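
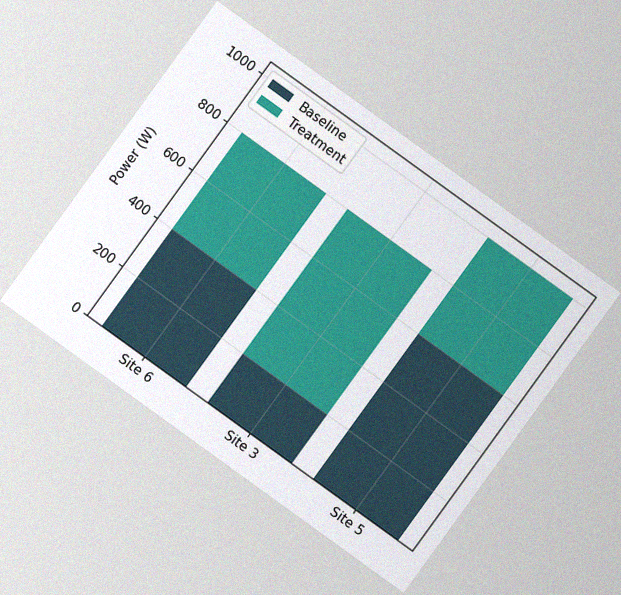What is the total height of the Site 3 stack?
800W

The chart is tilted about 36° clockwise, with some photo noise. The Site 3 stack's top reaches 800W on the y-axis.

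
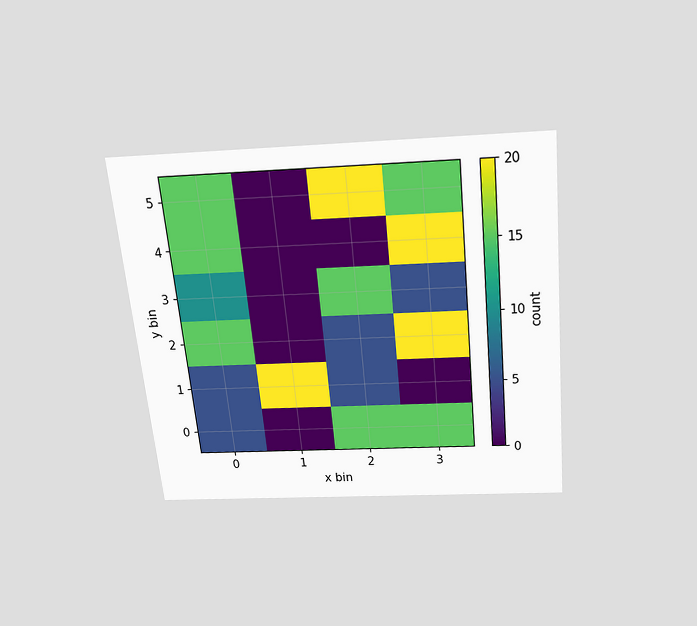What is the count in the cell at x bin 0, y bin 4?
The chart is tilted about 6° counter-clockwise and viewed slightly from above. Matching the cell (0, 4) against the colorbar gives 15.

15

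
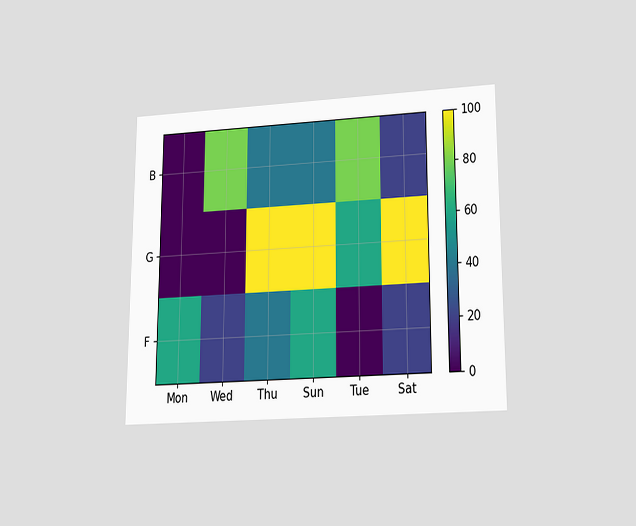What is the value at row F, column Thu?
40

The chart is viewed slightly from below. Matching cell (F, Thu) against the colorbar gives 40.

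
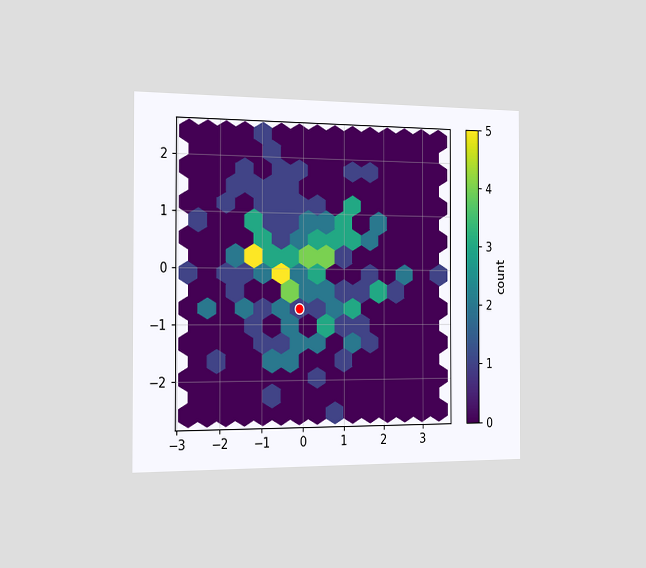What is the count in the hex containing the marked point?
The chart is viewed slightly from the left. The marked hex reads 1 on the colorbar.

1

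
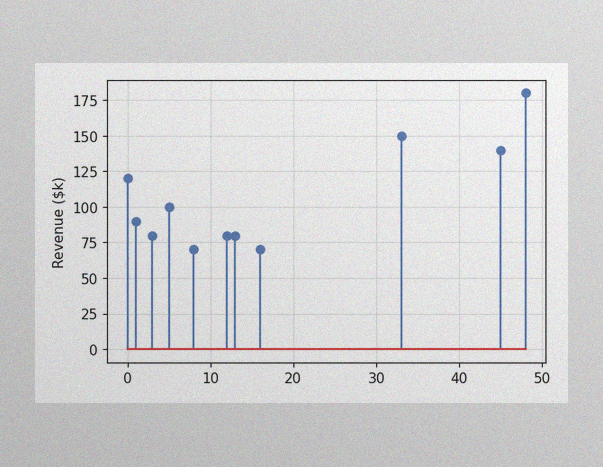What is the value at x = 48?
$180k

The image has some photo noise and uneven lighting. The stem at x=48 reaches $180k.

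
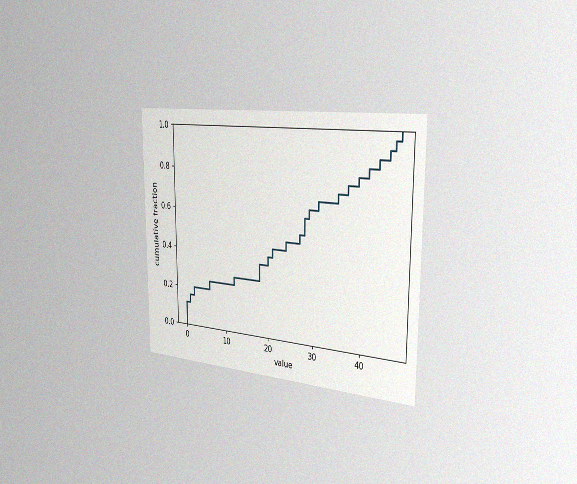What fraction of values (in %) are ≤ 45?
The chart is viewed slightly from the right, with some photo noise. At x=45 the ECDF step is at 92%.

92%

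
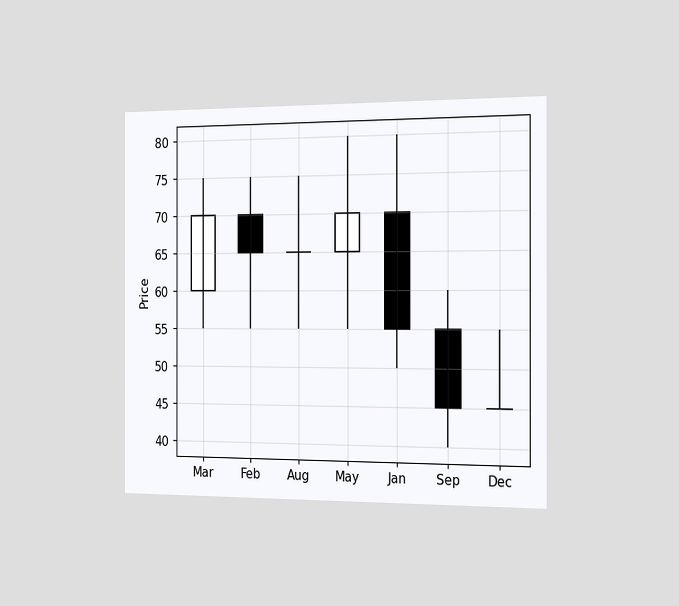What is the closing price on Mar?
The chart is viewed slightly from the right. The Mar candle closes at 70.

70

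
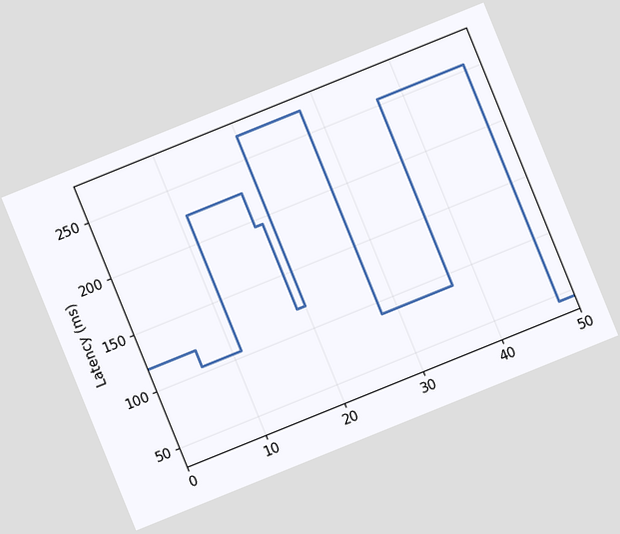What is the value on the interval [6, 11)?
105ms

The chart is tilted about 22° counter-clockwise. On [6, 11) the step sits at 105ms.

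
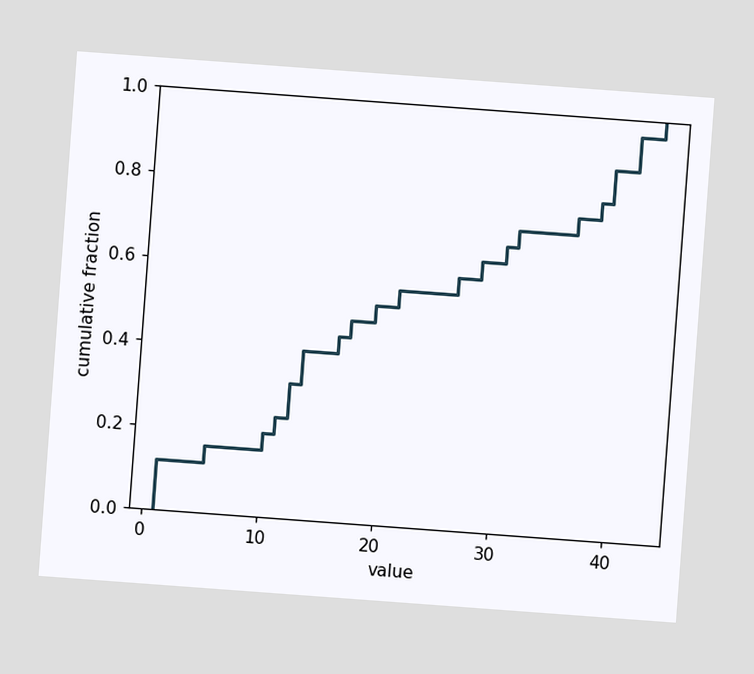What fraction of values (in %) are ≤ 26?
60%

The chart is tilted about 4° clockwise. At x=26 the ECDF step is at 60%.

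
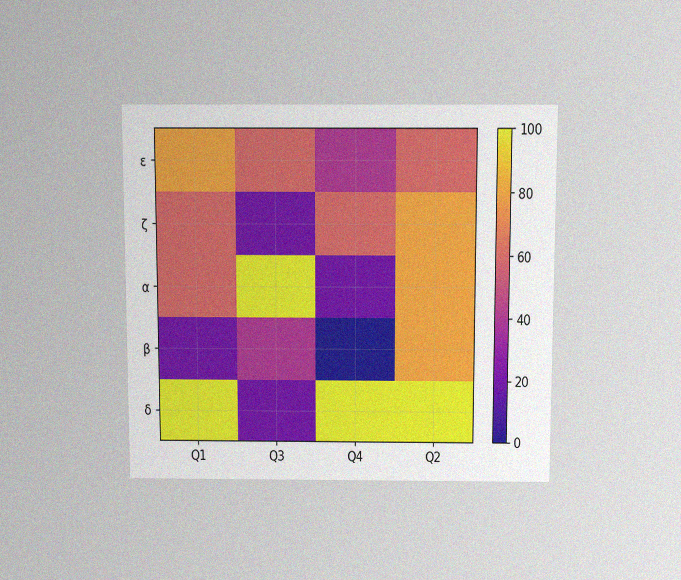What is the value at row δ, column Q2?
100

The chart is viewed slightly from above, with some photo noise. Matching cell (δ, Q2) against the colorbar gives 100.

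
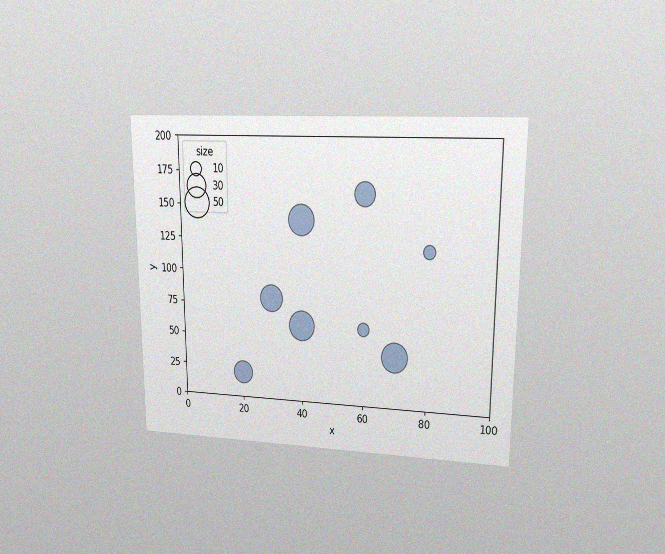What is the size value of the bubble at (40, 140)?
50

The chart is viewed at a slight angle, with some photo noise. Matching the bubble at (40, 140) against the size legend gives 50.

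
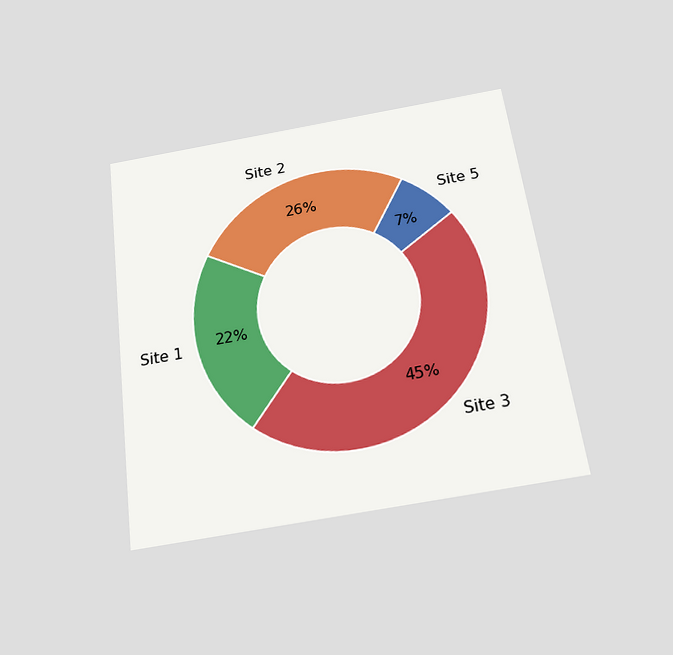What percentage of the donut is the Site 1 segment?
22%

The chart is tilted about 8° counter-clockwise and viewed slightly from below. The Site 1 segment takes up 22% of the ring.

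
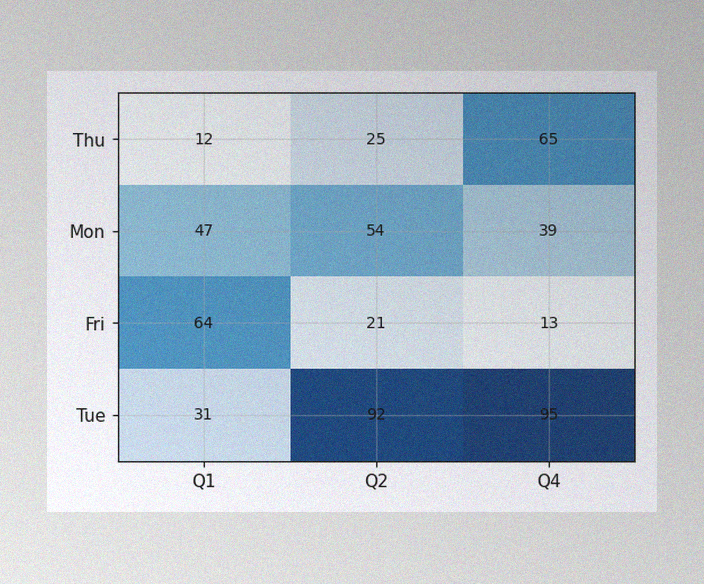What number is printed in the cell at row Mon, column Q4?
39

The image has some photo noise and uneven lighting. The (Mon, Q4) cell reads 39.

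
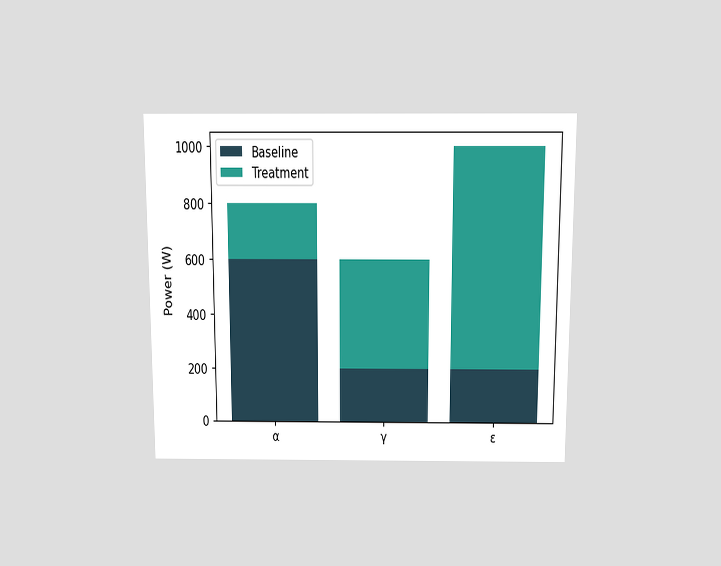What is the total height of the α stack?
800W

The chart is viewed slightly from above. The α stack's top reaches 800W on the y-axis.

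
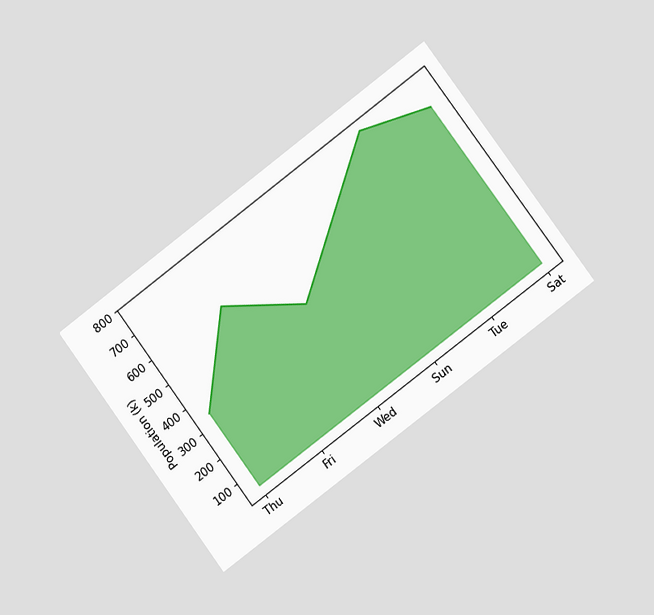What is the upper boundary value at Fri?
595k

The chart is tilted about 37° counter-clockwise and viewed at a slight angle. At Fri the upper boundary is at 595k.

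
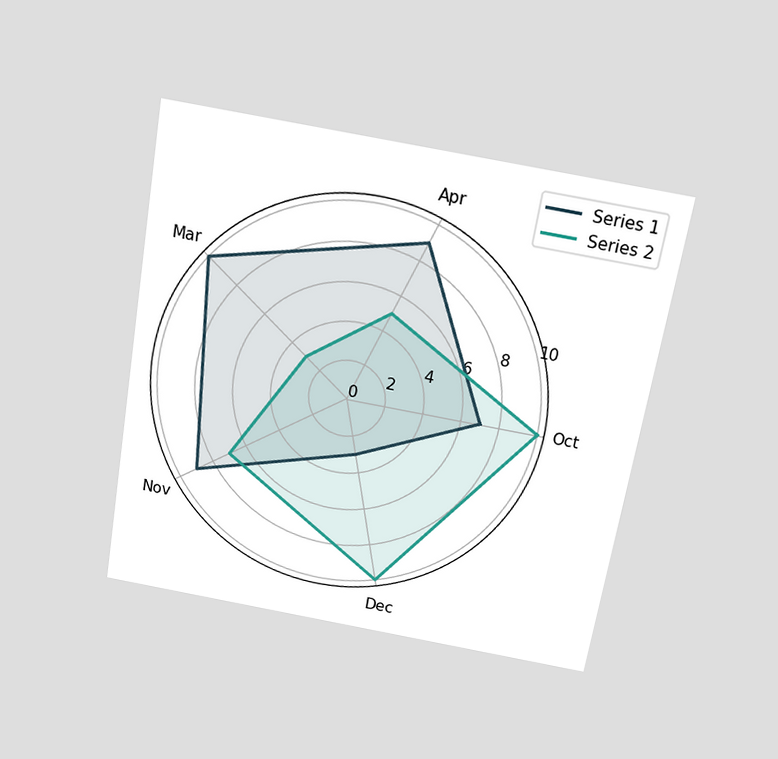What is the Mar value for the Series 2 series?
3

The chart is tilted about 10° clockwise and viewed slightly from above. On the Mar axis, Series 2 reaches 3.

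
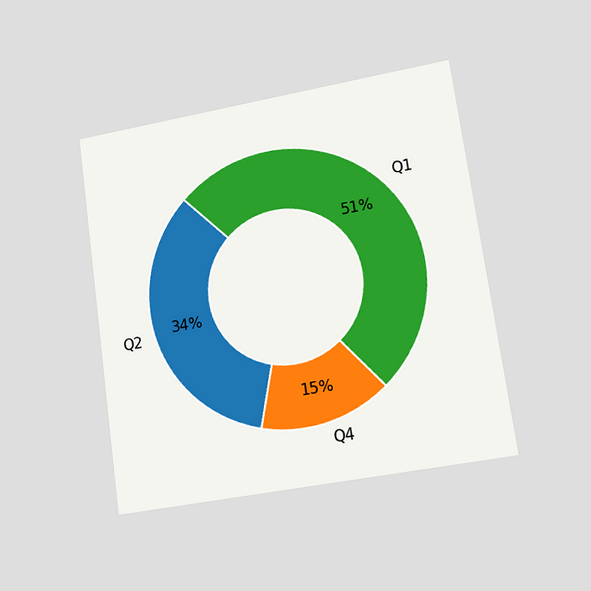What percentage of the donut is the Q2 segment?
The chart is tilted about 8° counter-clockwise and viewed at a slight angle. The Q2 segment takes up 34% of the ring.

34%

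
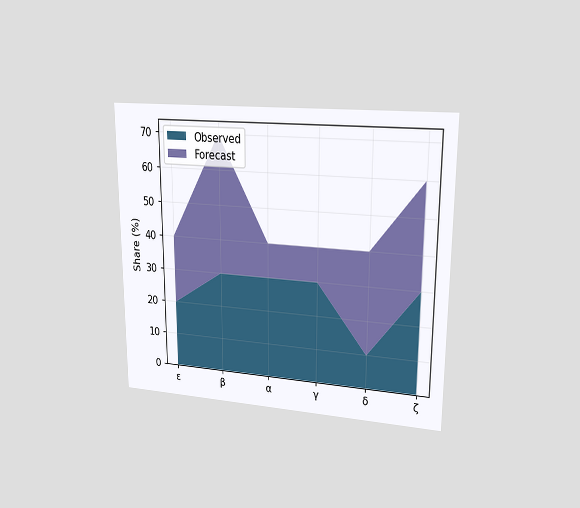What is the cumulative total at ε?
The chart is viewed at a slight angle. The stacked total at ε reaches 40%.

40%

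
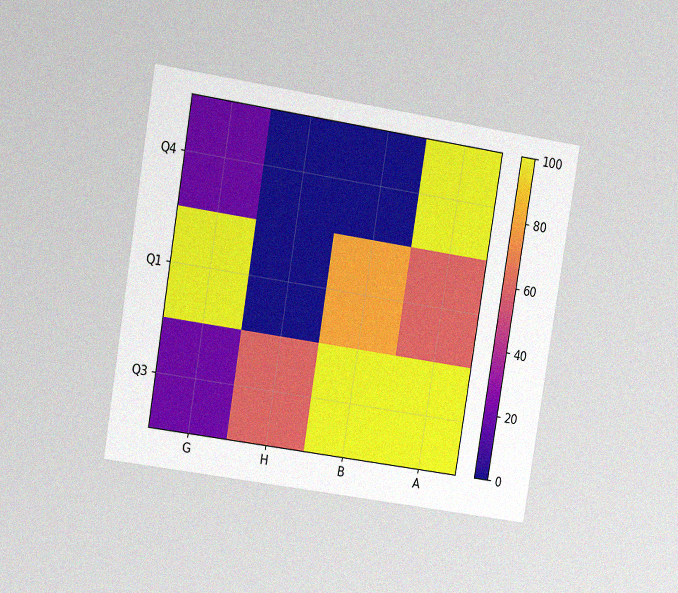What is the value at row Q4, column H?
0

The chart is tilted about 9° clockwise and viewed slightly from the left, with some photo noise. Matching cell (Q4, H) against the colorbar gives 0.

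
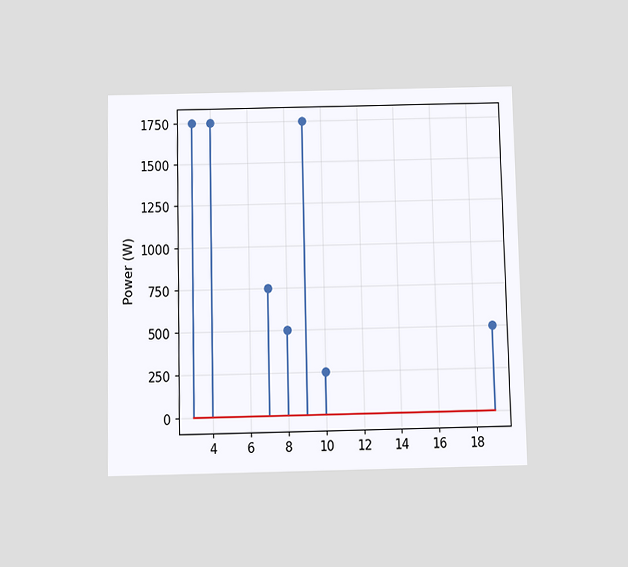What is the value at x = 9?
The chart is viewed slightly from below. The stem at x=9 reaches 1750W.

1750W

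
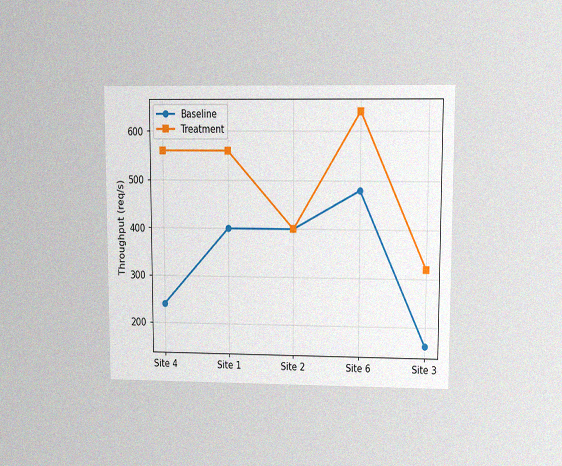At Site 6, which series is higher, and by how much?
The chart is viewed at a slight angle, with some photo noise. At Site 6, Treatment sits above the other line by 160req/s.

Treatment, by 160req/s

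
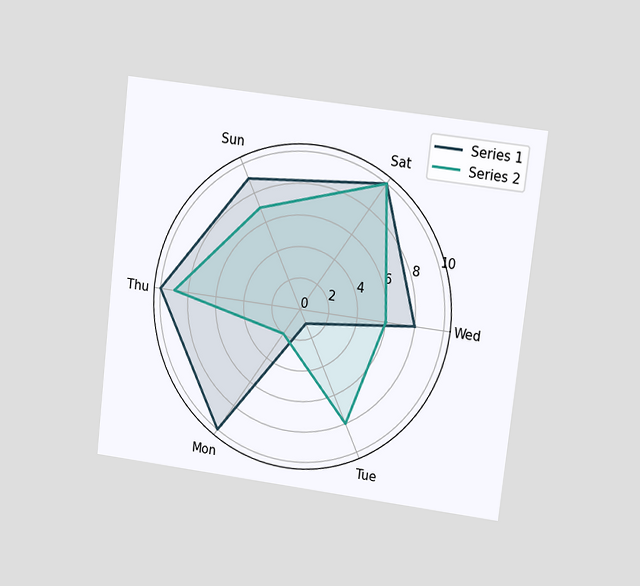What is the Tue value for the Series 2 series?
8

The chart is tilted about 7° clockwise and viewed at a slight angle. On the Tue axis, Series 2 reaches 8.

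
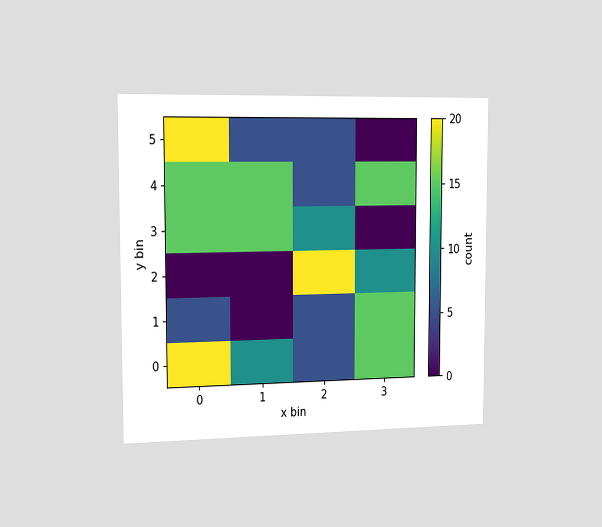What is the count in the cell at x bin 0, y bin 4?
15

The chart is viewed slightly from the left. Matching the cell (0, 4) against the colorbar gives 15.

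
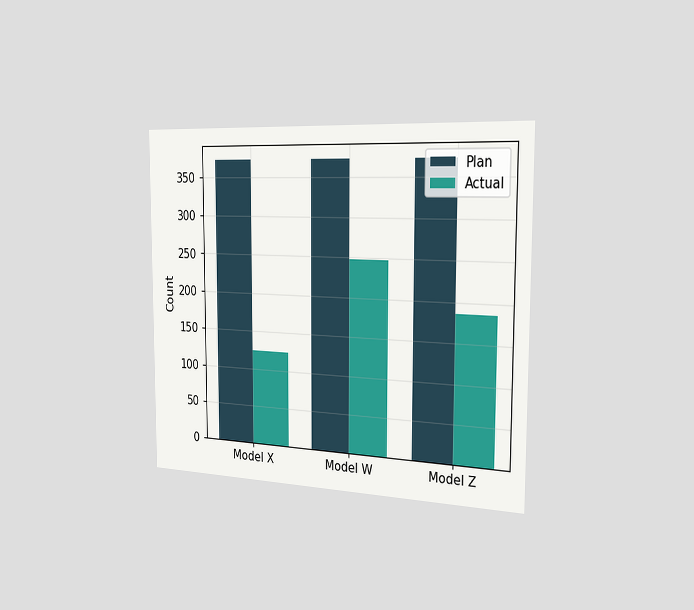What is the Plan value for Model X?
372

The chart is viewed slightly from the right. The Plan bar at Model X reaches 372 on the y-axis.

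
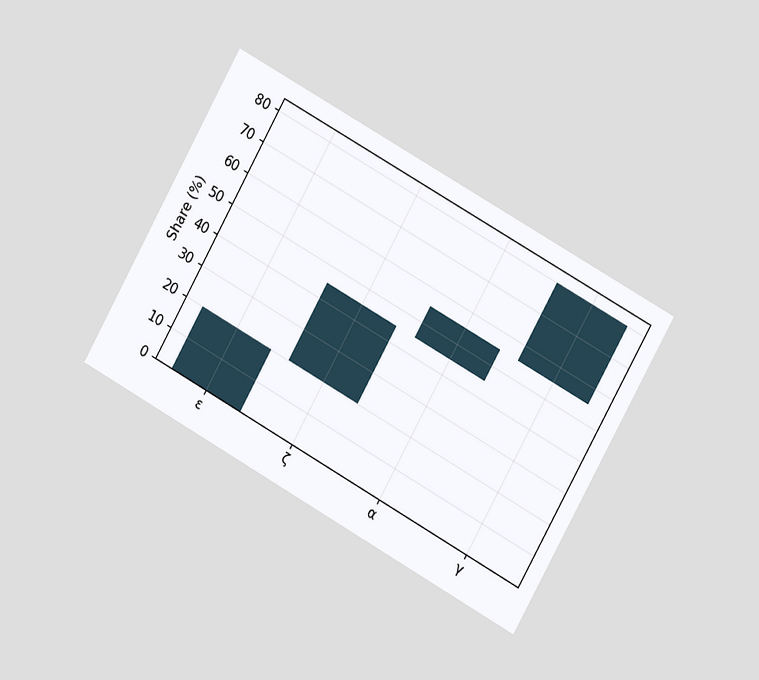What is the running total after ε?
The chart is tilted about 29° clockwise and viewed slightly from the right. After ε the running total reaches 20%.

20%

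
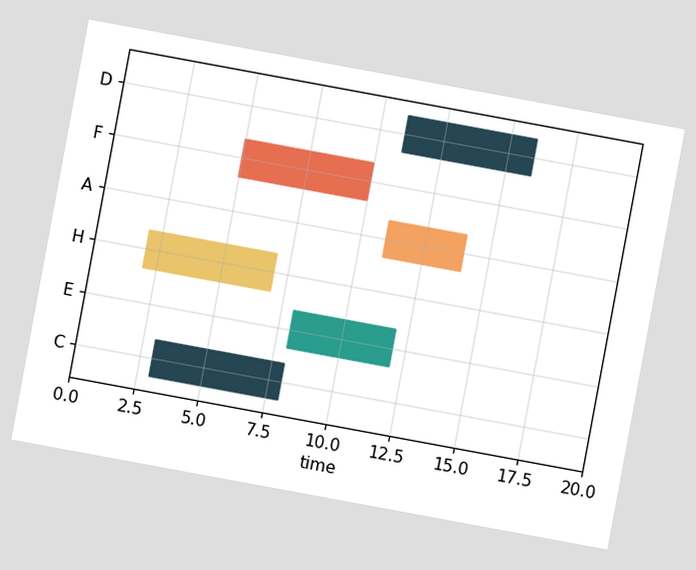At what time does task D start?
11

The chart is tilted about 10° clockwise. The D bar begins at t=11.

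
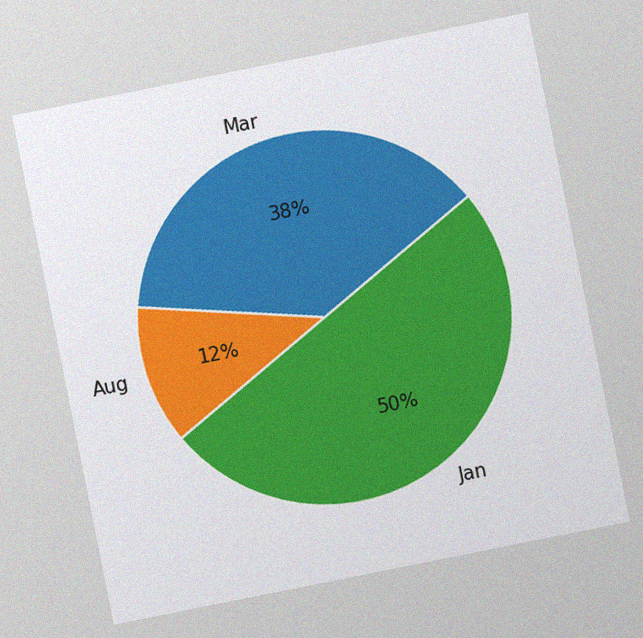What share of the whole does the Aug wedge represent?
The chart is tilted about 11° counter-clockwise, with some photo noise. The Aug slice takes up 12% of the pie.

12%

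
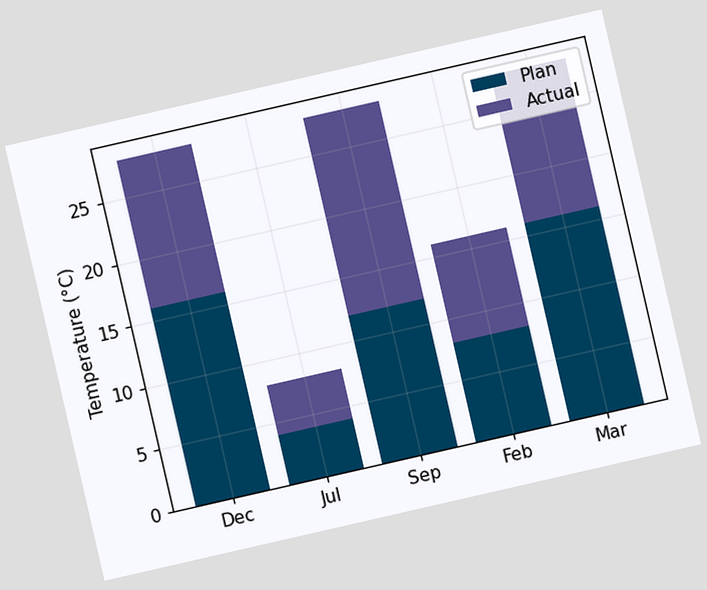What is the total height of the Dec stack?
The chart is tilted about 13° counter-clockwise. The Dec stack's top reaches 28°C on the y-axis.

28°C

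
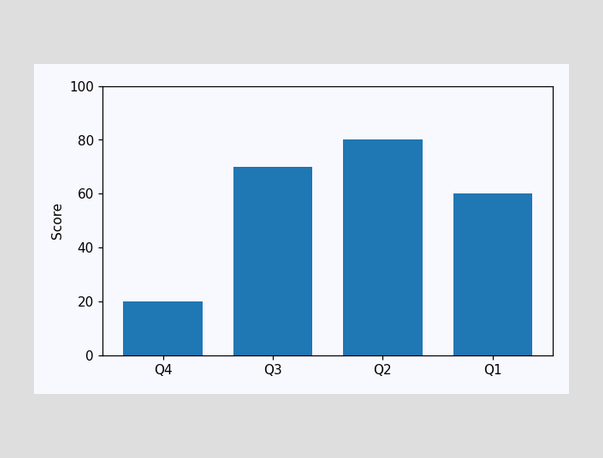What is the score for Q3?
Reading along the chart's y-axis, the Q3 bar reaches 70.

70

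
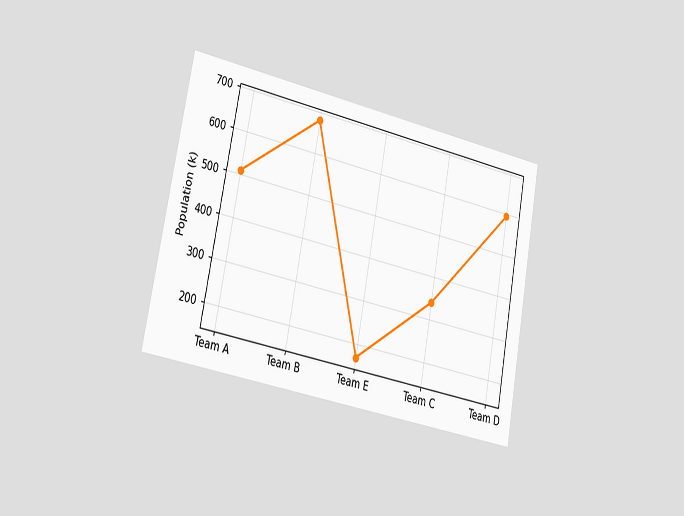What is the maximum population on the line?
680k

The chart is tilted about 11° clockwise and viewed slightly from the left. The highest point is at Team B, and reading across to the y-axis gives 680k.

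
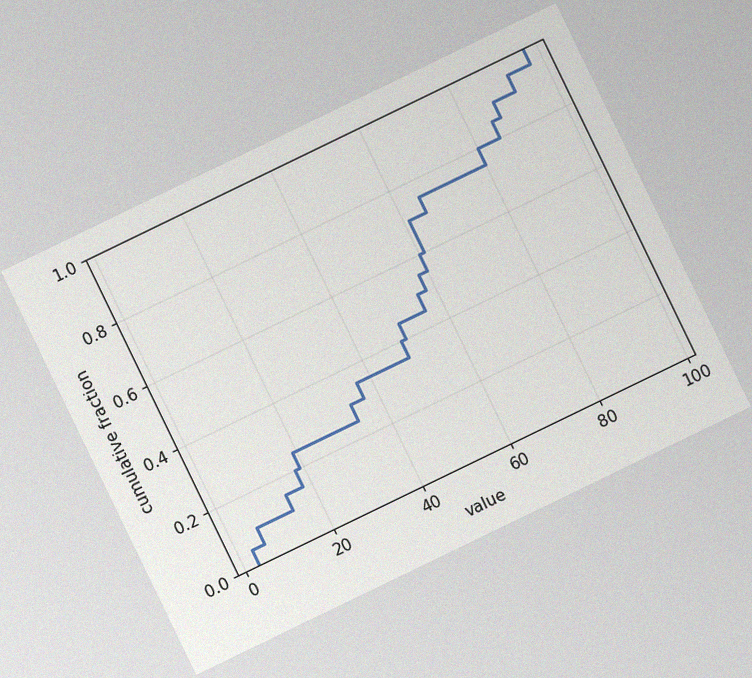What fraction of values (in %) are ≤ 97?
100%

The chart is tilted about 26° counter-clockwise, with some photo noise. At x=97 the ECDF step is at 100%.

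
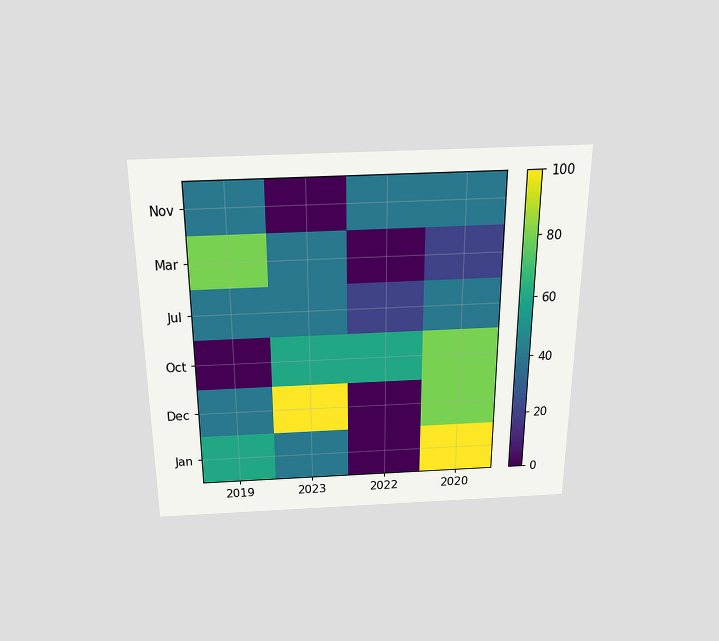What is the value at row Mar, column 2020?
20

The chart is viewed slightly from above. Matching cell (Mar, 2020) against the colorbar gives 20.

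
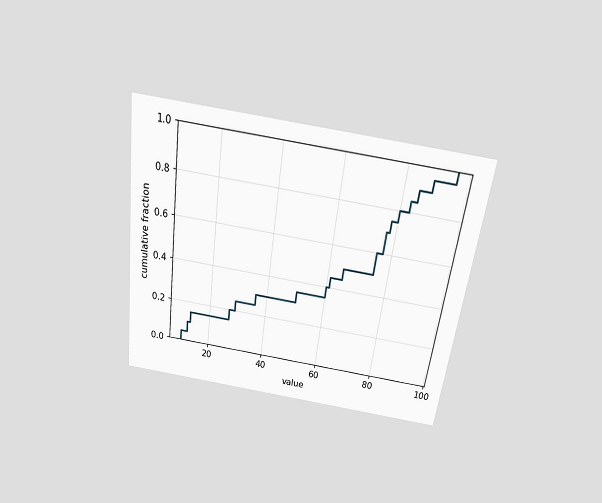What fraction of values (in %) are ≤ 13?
15%

The chart is tilted about 8° clockwise and viewed slightly from above. At x=13 the ECDF step is at 15%.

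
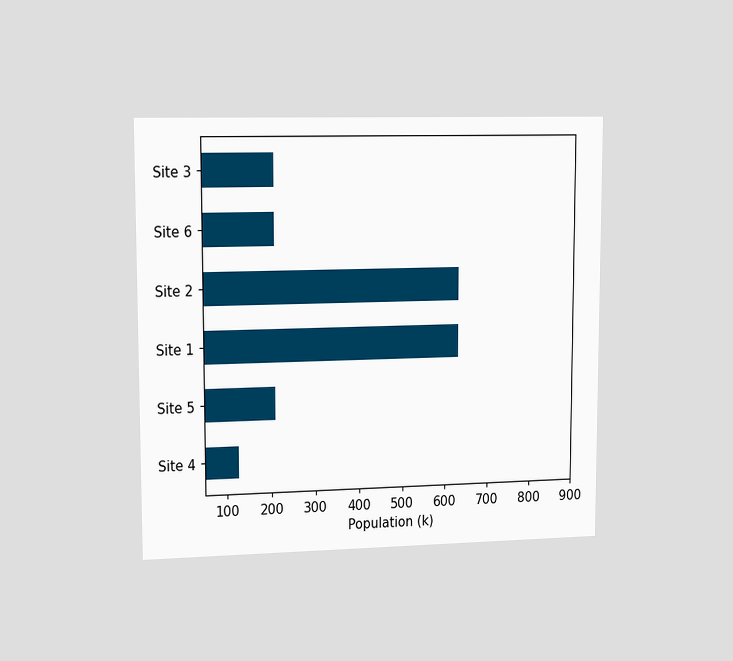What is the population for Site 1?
630k

The chart is viewed slightly from the left. Reading along the chart's x-axis, the Site 1 bar reaches 630k.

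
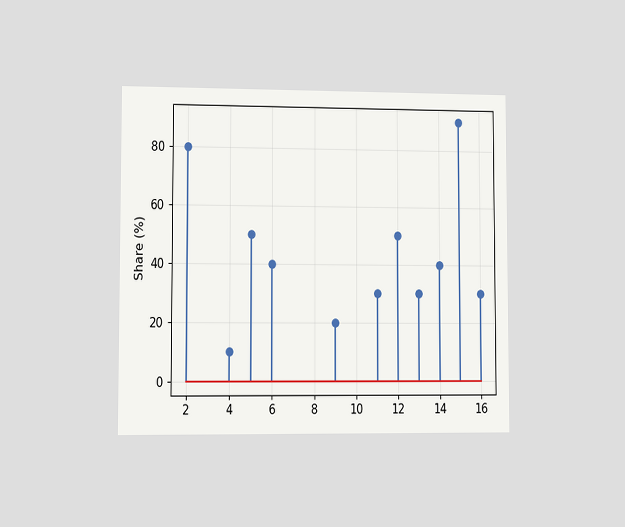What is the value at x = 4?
The chart is viewed slightly from the left. The stem at x=4 reaches 10%.

10%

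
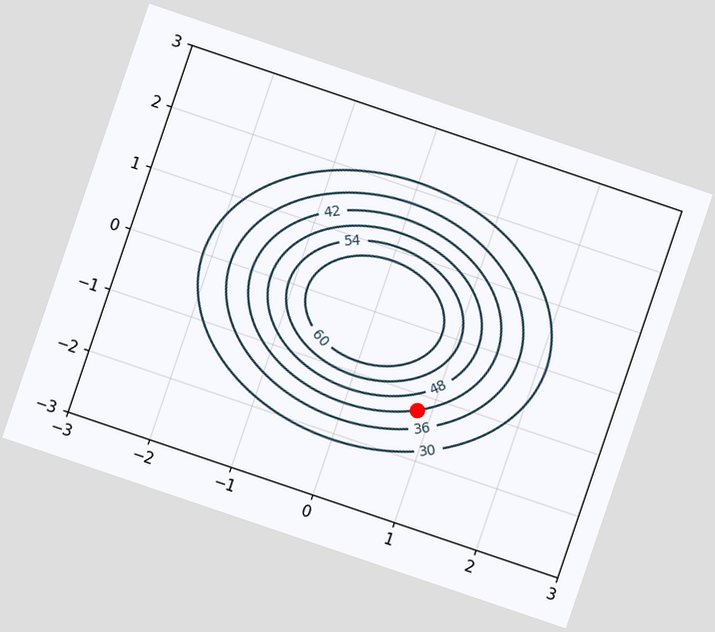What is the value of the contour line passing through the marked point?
The chart is tilted about 19° clockwise. The marked point sits on the contour labelled 42.

42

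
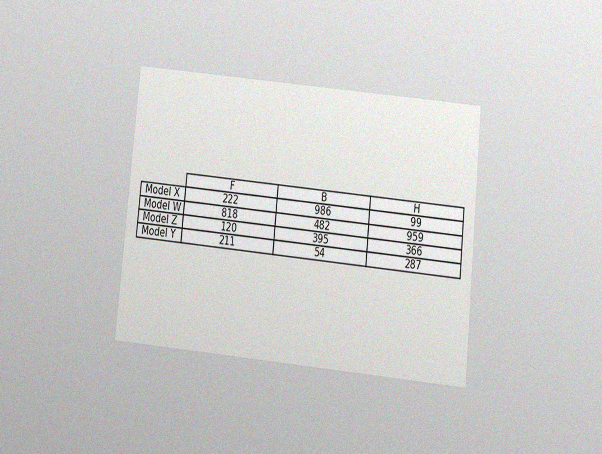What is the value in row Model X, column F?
222

The chart is tilted about 6° clockwise and viewed slightly from below, with some photo noise. The (Model X, F) cell reads 222.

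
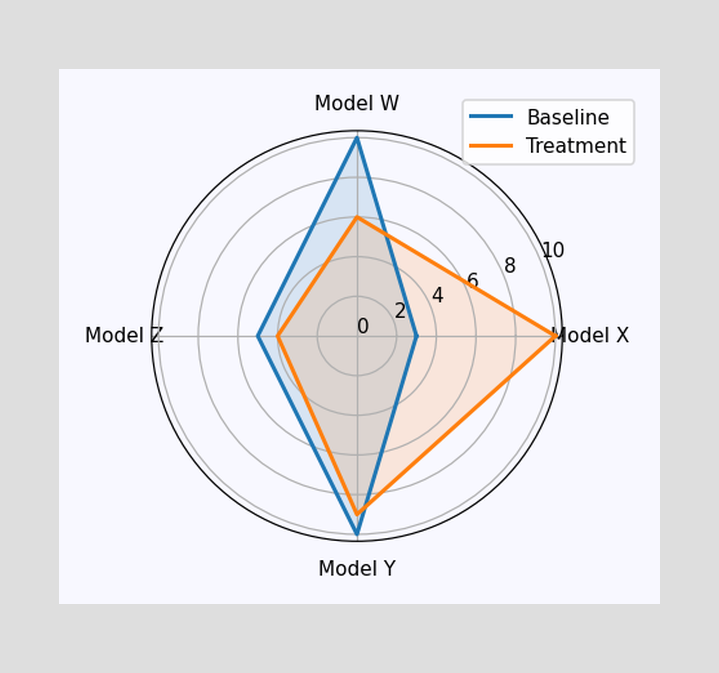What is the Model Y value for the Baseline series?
10

On the Model Y axis, Baseline reaches 10.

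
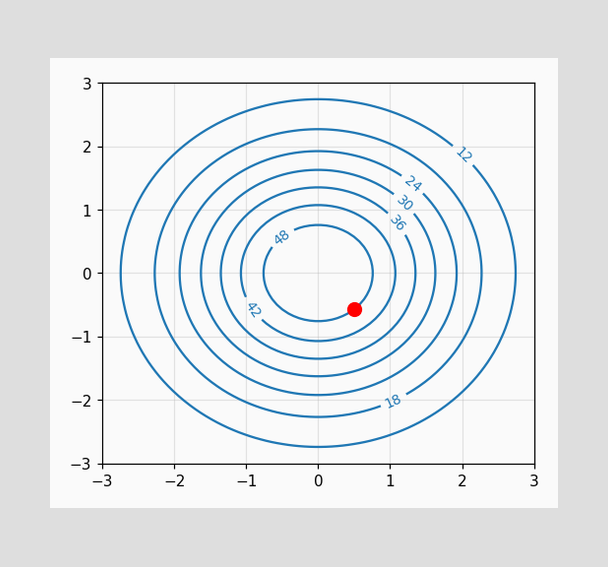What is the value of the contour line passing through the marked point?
The marked point sits on the contour labelled 48.

48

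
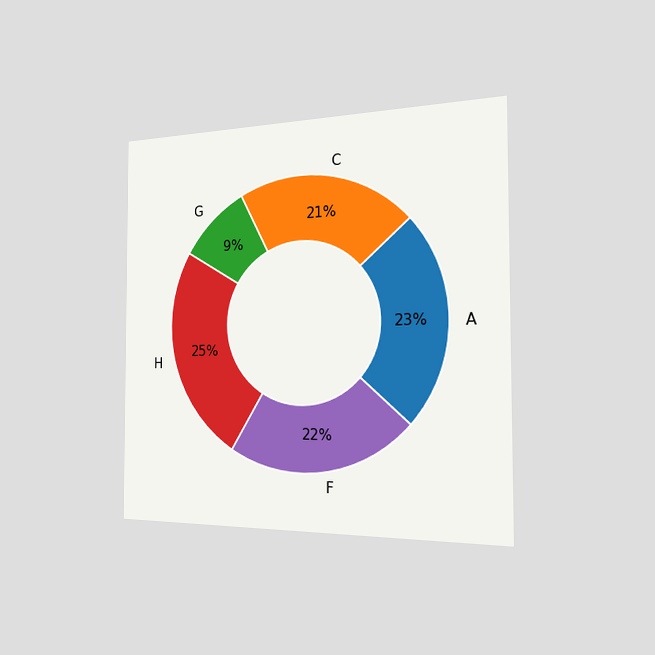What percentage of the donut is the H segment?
The chart is viewed slightly from the right. The H segment takes up 25% of the ring.

25%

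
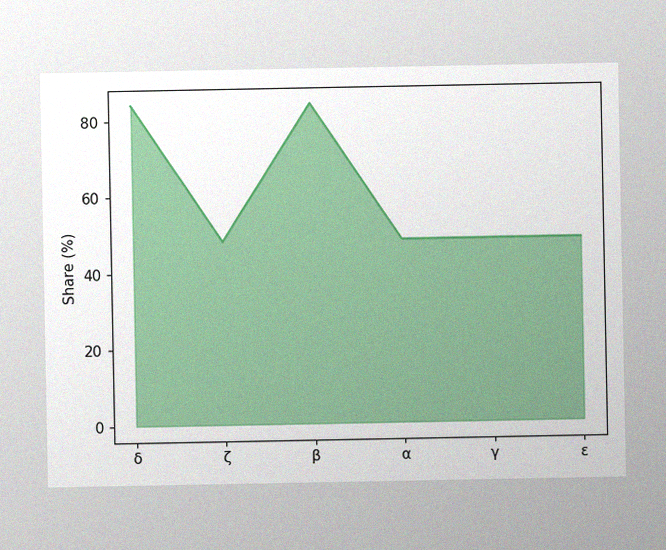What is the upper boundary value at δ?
The image has some photo noise and uneven lighting. At δ the upper boundary is at 84%.

84%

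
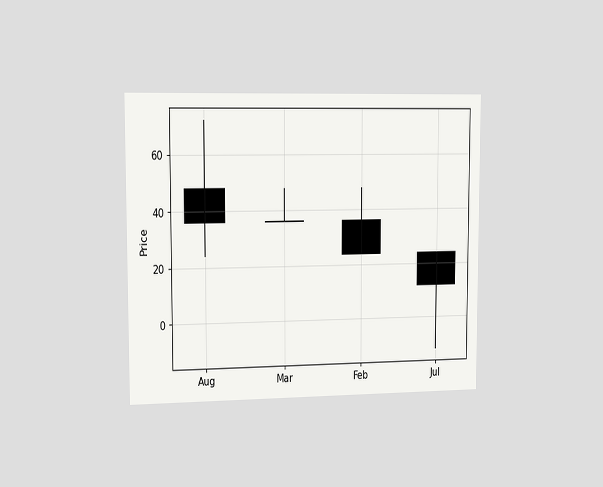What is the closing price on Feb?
The chart is viewed slightly from the left. The Feb candle closes at 24.

24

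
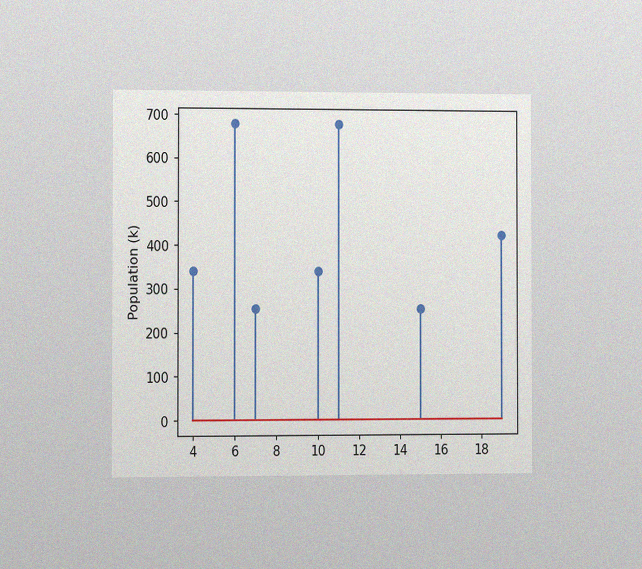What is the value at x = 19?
425k

The chart is viewed at a slight angle, with some photo noise. The stem at x=19 reaches 425k.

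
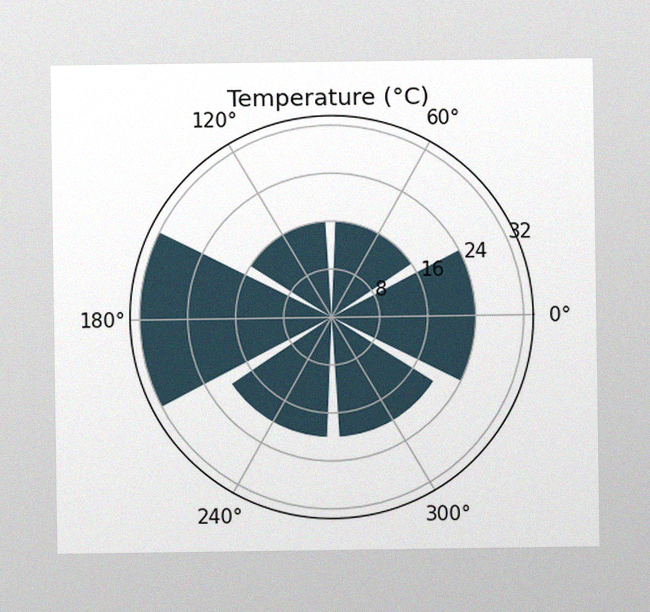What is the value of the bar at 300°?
The image has some photo noise and uneven lighting. The bar at 300° reaches 20°C on the radial axis.

20°C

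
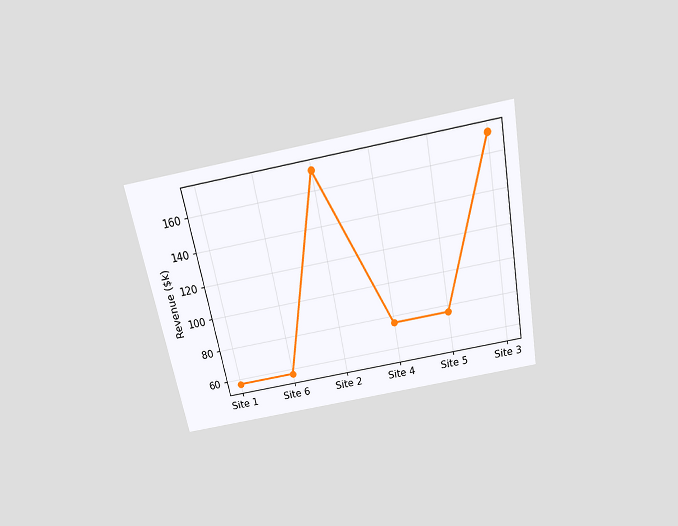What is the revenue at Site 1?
$57k

The chart is tilted about 11° counter-clockwise and viewed slightly from above. At Site 1, the line is at $57k.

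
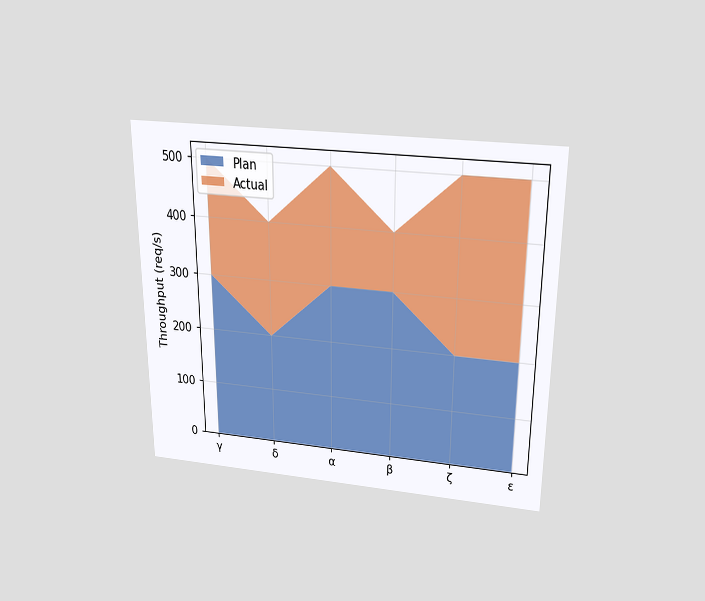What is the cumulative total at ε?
The chart is viewed slightly from above. The stacked total at ε reaches 500req/s.

500req/s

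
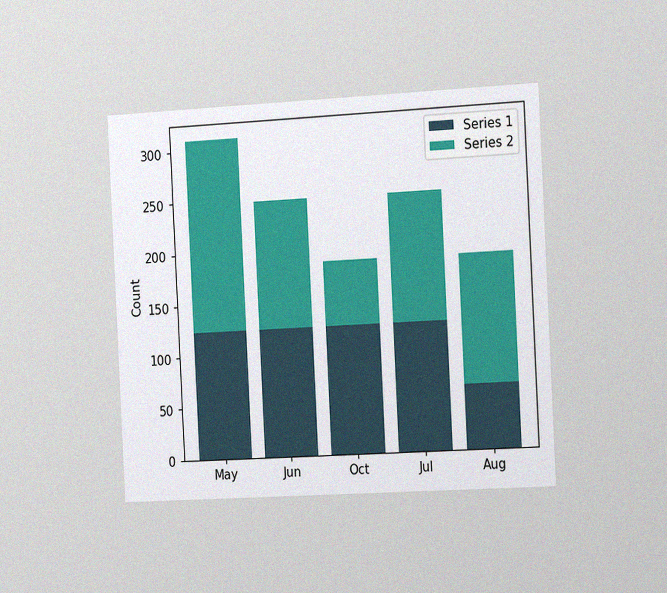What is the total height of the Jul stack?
The chart is tilted about 3° counter-clockwise and viewed slightly from the right, with some photo noise. The Jul stack's top reaches 248 on the y-axis.

248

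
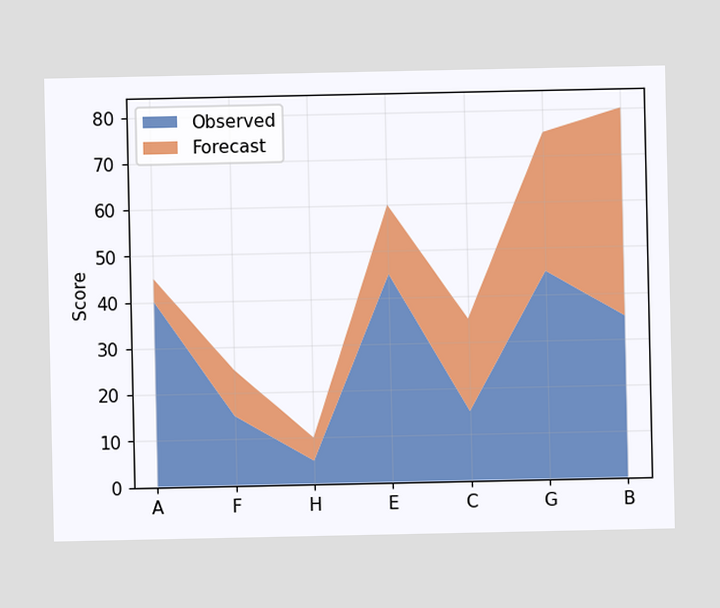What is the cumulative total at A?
The stacked total at A reaches 45.

45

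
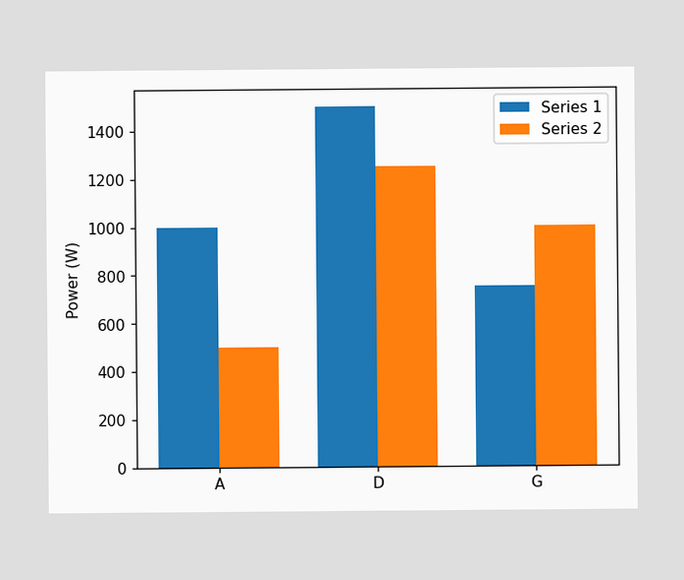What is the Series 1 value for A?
1000W

The Series 1 bar at A reaches 1000W on the y-axis.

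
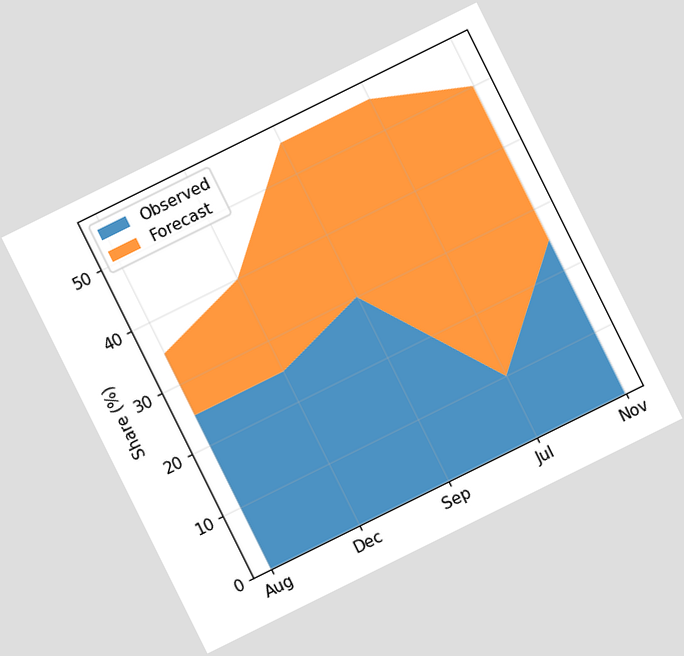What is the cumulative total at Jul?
The chart is tilted about 26° counter-clockwise. The stacked total at Jul reaches 55%.

55%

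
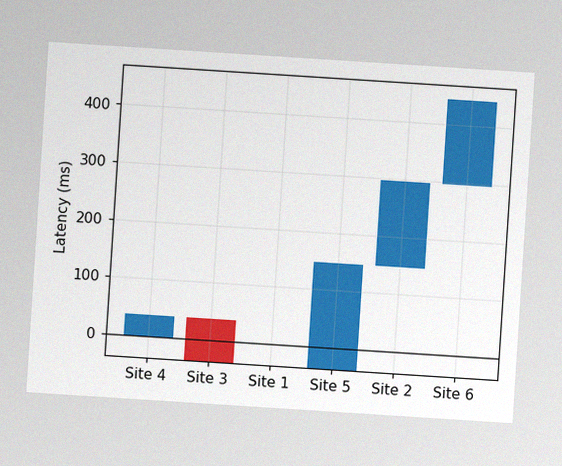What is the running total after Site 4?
37ms

The chart is tilted about 4° clockwise, with some photo noise. After Site 4 the running total reaches 37ms.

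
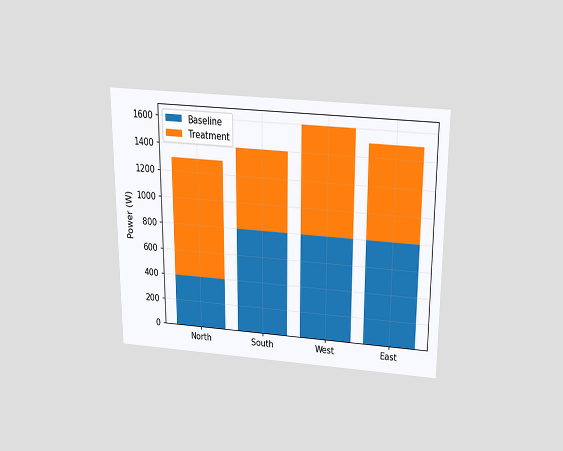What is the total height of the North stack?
The chart is viewed slightly from above. The North stack's top reaches 1300W on the y-axis.

1300W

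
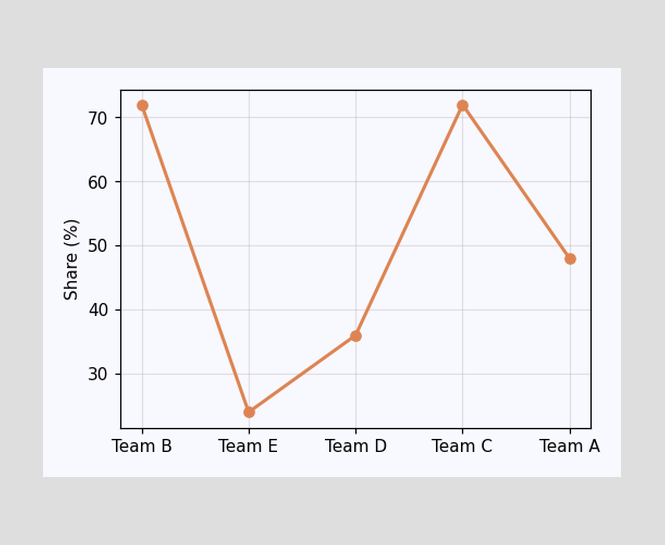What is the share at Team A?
At Team A, the line is at 48%.

48%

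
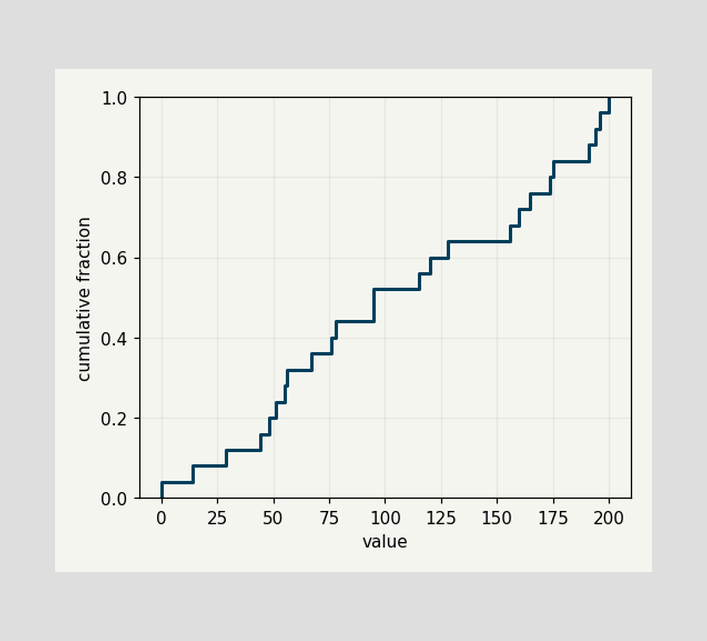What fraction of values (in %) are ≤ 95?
At x=95 the ECDF step is at 52%.

52%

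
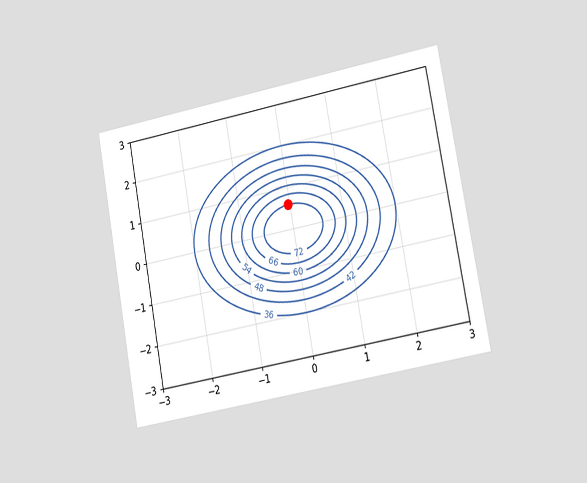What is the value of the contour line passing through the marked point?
The chart is tilted about 11° counter-clockwise and viewed slightly from the right. The marked point sits on the contour labelled 72.

72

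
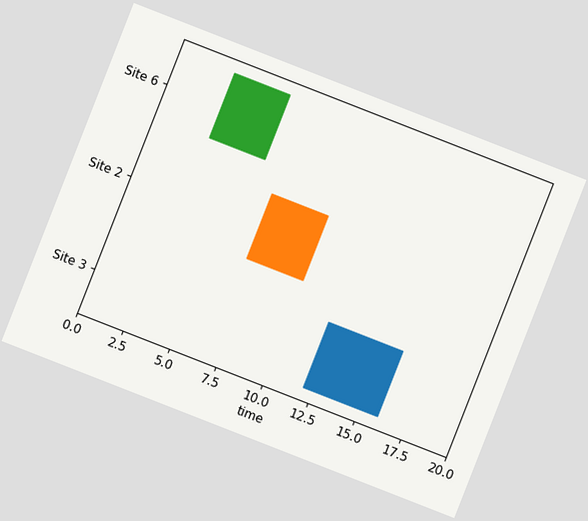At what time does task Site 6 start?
The chart is tilted about 21° clockwise. The Site 6 bar begins at t=3.

3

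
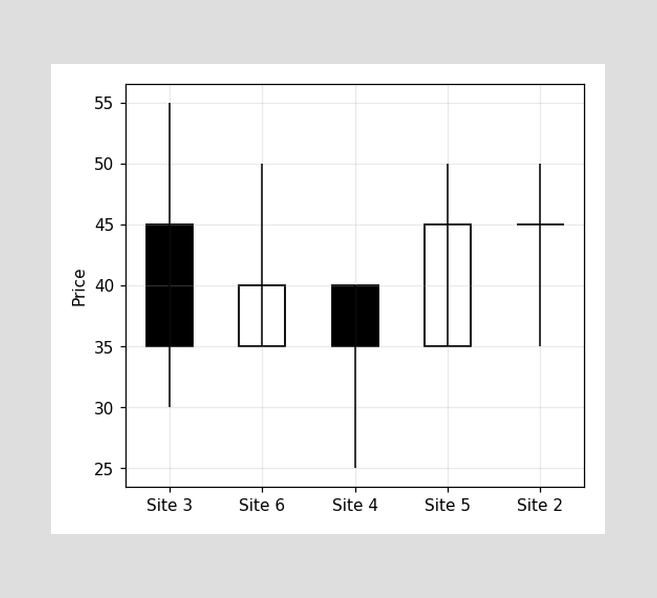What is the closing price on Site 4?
The Site 4 candle closes at 35.

35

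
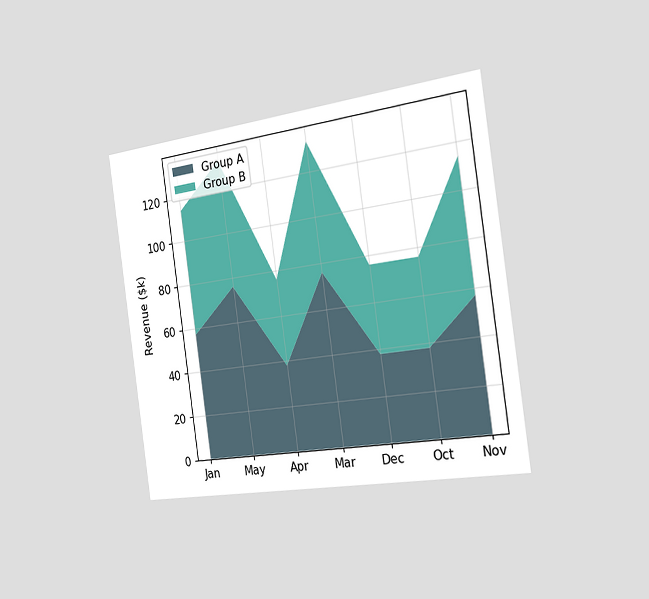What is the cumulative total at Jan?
$114k

The chart is tilted about 8° counter-clockwise and viewed slightly from the right. The stacked total at Jan reaches $114k.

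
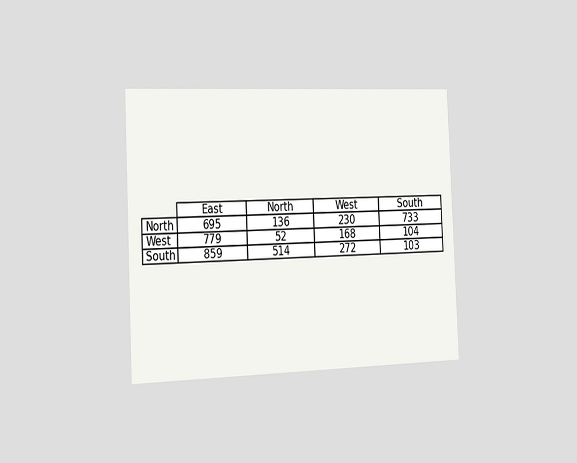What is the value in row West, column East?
779

The chart is tilted about 2° counter-clockwise and viewed slightly from the left. The (West, East) cell reads 779.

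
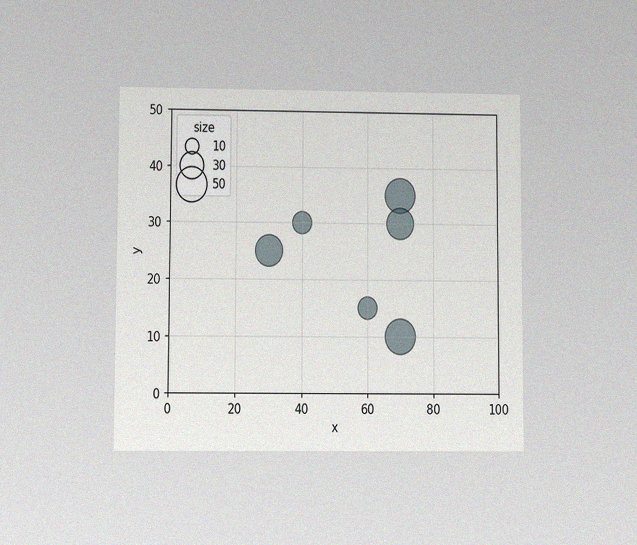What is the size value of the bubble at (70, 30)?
The chart is viewed at a slight angle, with some photo noise. Matching the bubble at (70, 30) against the size legend gives 40.

40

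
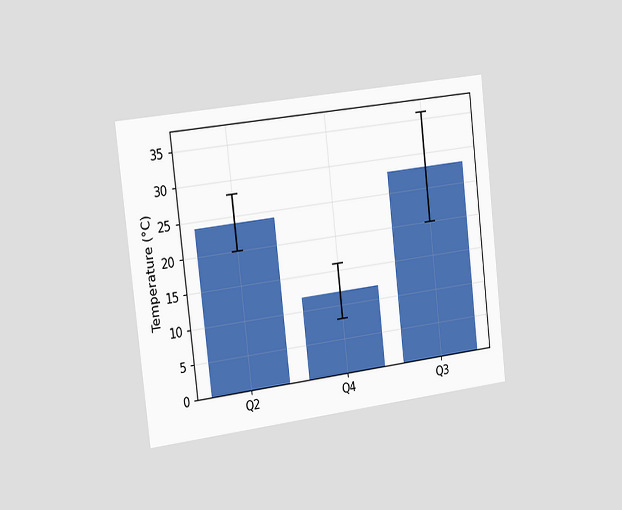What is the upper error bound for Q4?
16°C

The chart is tilted about 7° counter-clockwise and viewed slightly from the left. The Q4 bar's upper whisker reaches 16°C.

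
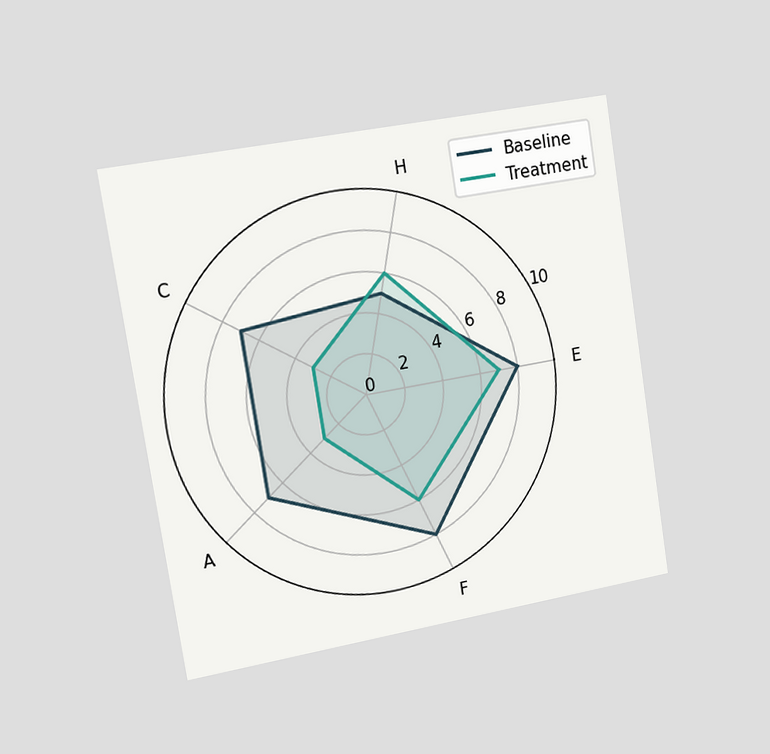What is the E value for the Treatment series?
The chart is tilted about 9° counter-clockwise and viewed slightly from the left. On the E axis, Treatment reaches 7.

7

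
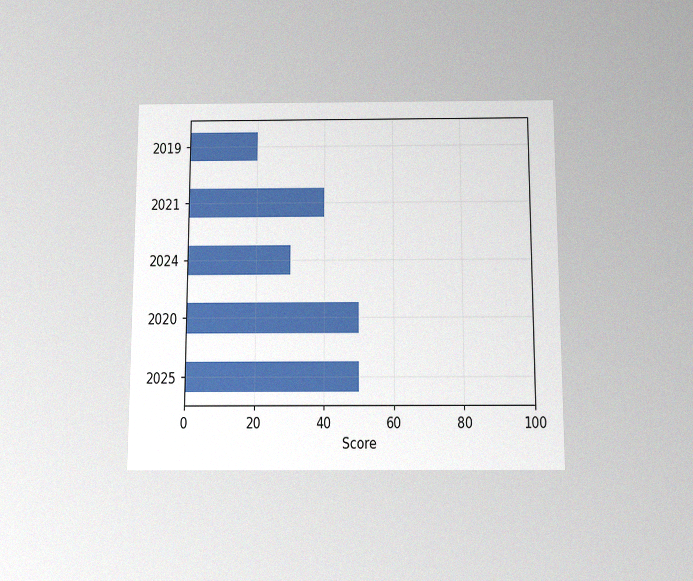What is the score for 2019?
20

The chart is viewed slightly from below, with some photo noise. Reading along the chart's x-axis, the 2019 bar reaches 20.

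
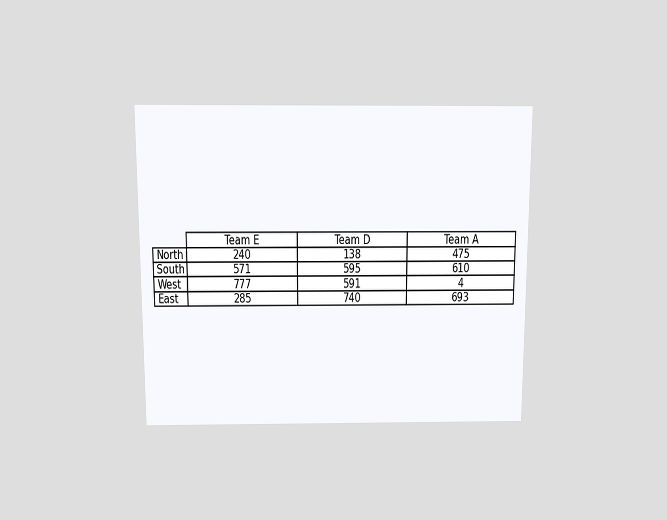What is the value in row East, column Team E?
285

The chart is viewed slightly from above. The (East, Team E) cell reads 285.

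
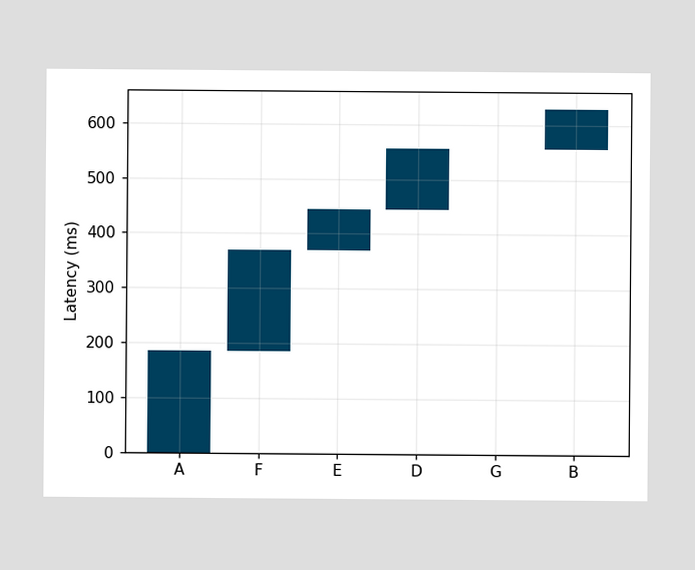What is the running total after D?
After D the running total reaches 555ms.

555ms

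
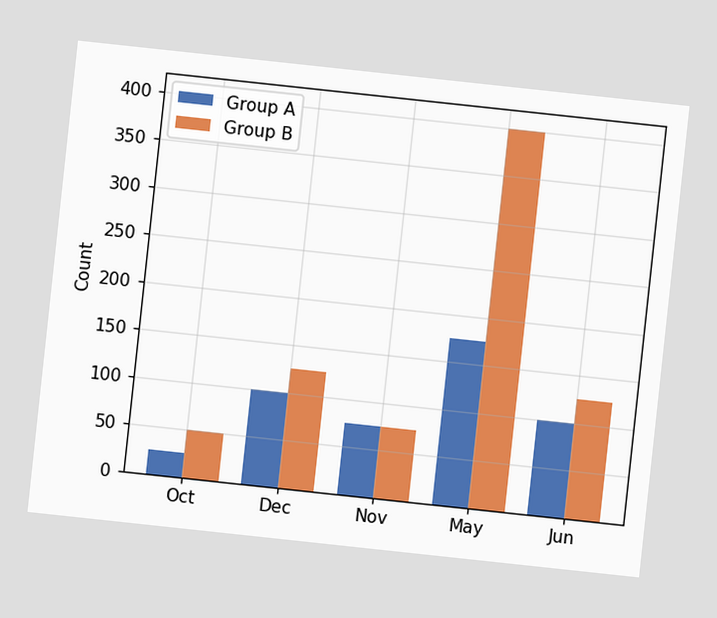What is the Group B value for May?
400

The chart is tilted about 6° clockwise. The Group B bar at May reaches 400 on the y-axis.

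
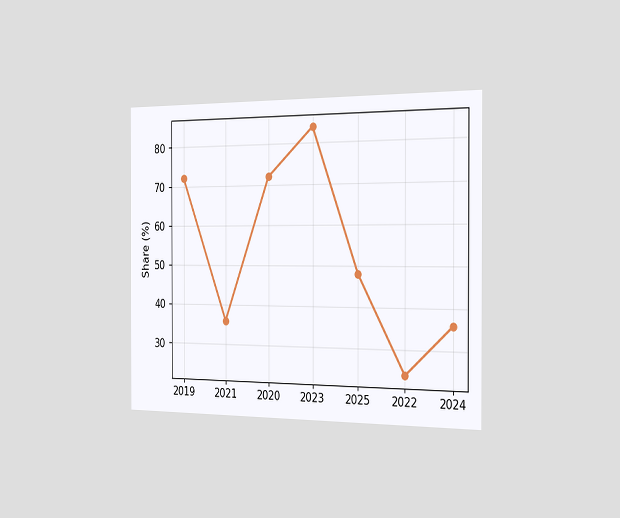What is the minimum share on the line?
24%

The chart is viewed slightly from the right. The lowest point is at 2022, and reading across to the y-axis gives 24%.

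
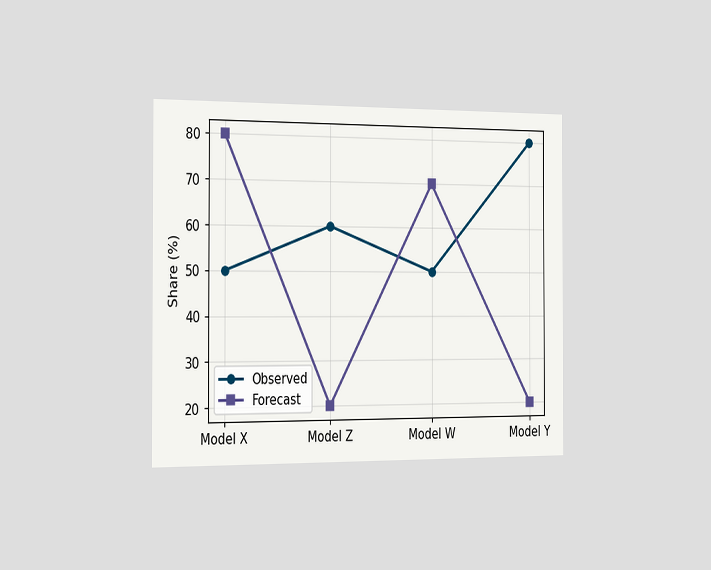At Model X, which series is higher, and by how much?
Forecast, by 30%

The chart is viewed slightly from the left. At Model X, Forecast sits above the other line by 30%.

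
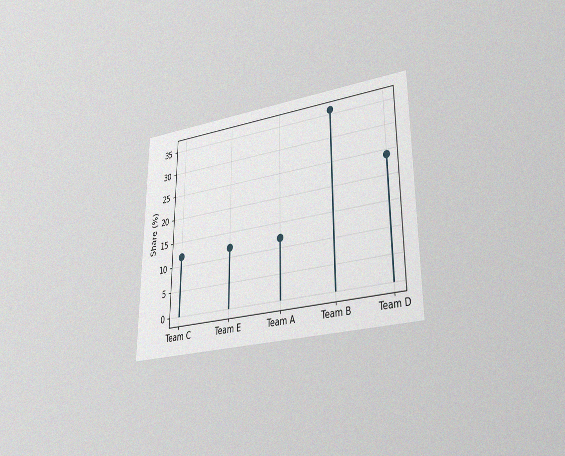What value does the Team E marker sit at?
The chart is viewed at a slight angle, with some photo noise. The Team E marker sits at 12%.

12%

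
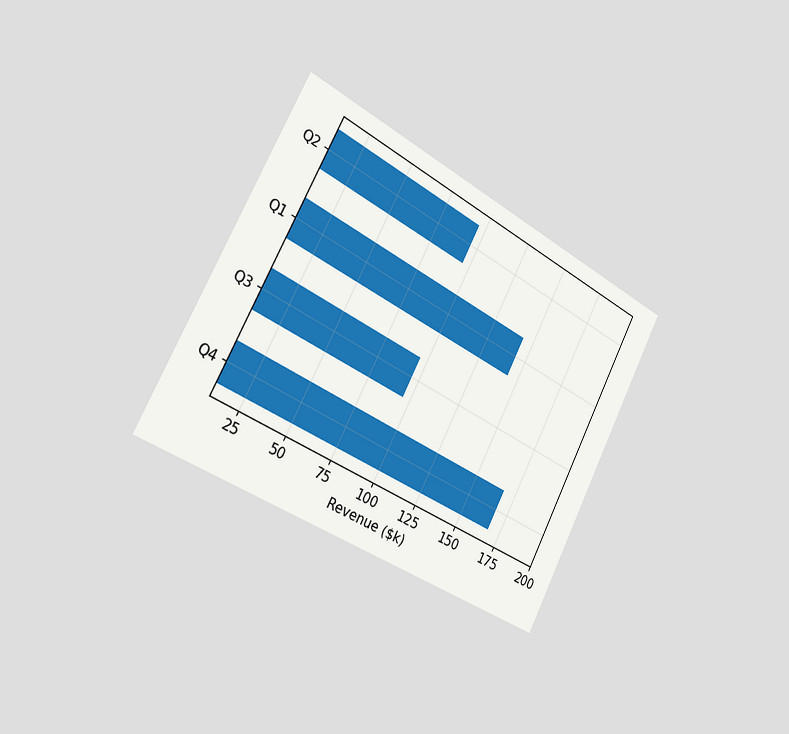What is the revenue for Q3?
The chart is tilted about 27° clockwise and viewed slightly from the left. Reading along the chart's x-axis, the Q3 bar reaches $96k.

$96k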